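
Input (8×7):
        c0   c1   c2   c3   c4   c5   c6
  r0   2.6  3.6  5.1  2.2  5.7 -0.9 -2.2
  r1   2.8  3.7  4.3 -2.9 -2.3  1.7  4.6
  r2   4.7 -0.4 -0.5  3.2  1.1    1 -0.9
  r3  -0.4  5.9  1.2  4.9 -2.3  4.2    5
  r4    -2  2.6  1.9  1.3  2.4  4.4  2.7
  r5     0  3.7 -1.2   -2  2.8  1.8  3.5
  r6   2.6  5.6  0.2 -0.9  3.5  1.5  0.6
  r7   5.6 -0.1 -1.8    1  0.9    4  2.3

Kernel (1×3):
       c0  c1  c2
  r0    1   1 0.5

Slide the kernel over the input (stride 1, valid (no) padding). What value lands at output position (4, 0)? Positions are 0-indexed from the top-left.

1.55

The receptive field on the input at this output position is [-2 2.6 1.9]. Elementwise product with the kernel and sum: -2·1 + 2.6·1 + 1.9·0.5.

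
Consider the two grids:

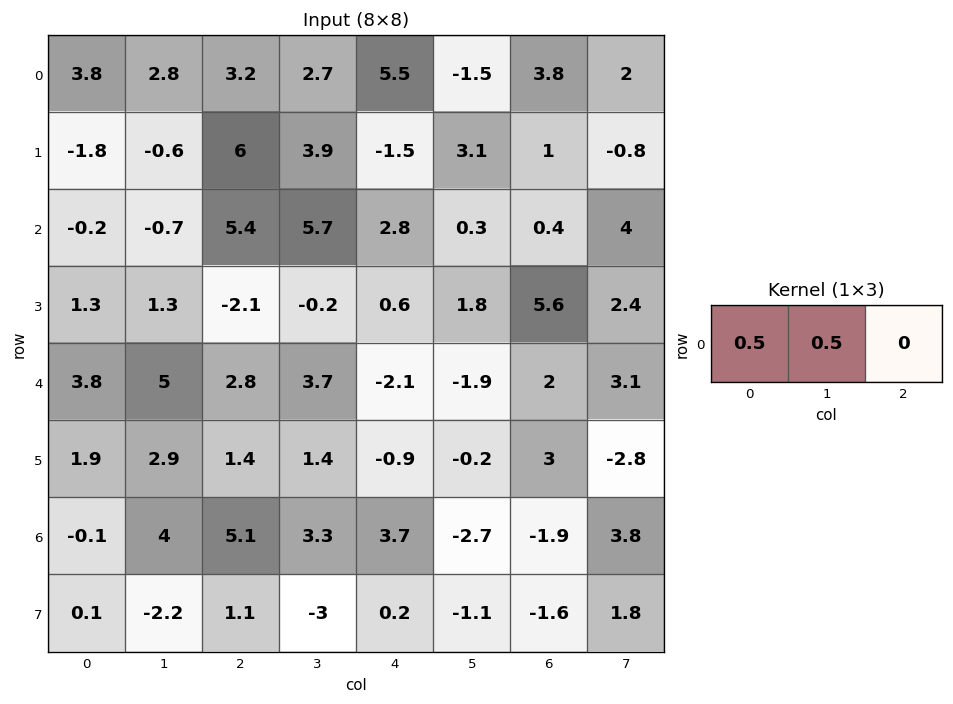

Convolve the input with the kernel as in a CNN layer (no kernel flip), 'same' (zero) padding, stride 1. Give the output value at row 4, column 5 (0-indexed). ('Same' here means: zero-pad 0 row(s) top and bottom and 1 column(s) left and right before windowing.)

The receptive field on the zero-padded input at this output position is [-2.1 -1.9 2]. Elementwise product with the kernel and sum: -2.1·0.5 + -1.9·0.5.

-2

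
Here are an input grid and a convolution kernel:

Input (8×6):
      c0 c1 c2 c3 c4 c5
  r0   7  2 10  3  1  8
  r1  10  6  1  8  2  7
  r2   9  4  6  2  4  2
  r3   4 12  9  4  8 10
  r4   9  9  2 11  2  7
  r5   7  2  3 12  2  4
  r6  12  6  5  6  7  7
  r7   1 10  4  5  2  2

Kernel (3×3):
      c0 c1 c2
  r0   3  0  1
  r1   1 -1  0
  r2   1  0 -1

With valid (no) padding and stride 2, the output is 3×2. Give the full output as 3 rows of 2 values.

Output[0,0]: The receptive field on the input at this output position is [7 2 10 / 10 6 1 / 9 4 6]. Elementwise product with the kernel and sum: 7·3 + 10·1 + 10·1 + 6·-1 + 9·1 + 6·-1.
Output[0,1]: The receptive field on the input at this output position is [10 3 1 / 1 8 2 / 6 2 4]. Elementwise product with the kernel and sum: 10·3 + 1·1 + 1·1 + 8·-1 + 6·1 + 4·-1.

38 26
32 27
41 -3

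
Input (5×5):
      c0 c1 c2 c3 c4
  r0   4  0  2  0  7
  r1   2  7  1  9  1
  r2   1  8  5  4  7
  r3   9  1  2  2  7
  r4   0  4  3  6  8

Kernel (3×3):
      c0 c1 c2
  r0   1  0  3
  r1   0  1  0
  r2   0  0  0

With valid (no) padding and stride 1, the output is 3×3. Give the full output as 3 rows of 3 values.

Output[0,0]: The receptive field on the input at this output position is [4 0 2 / 2 7 1 / 1 8 5]. Elementwise product with the kernel and sum: 4·1 + 2·3 + 7·1.
Output[0,1]: The receptive field on the input at this output position is [0 2 0 / 7 1 9 / 8 5 4]. Elementwise product with the kernel and sum: 0·1 + 0·3 + 1·1.

17 1 32
13 39 8
17 22 28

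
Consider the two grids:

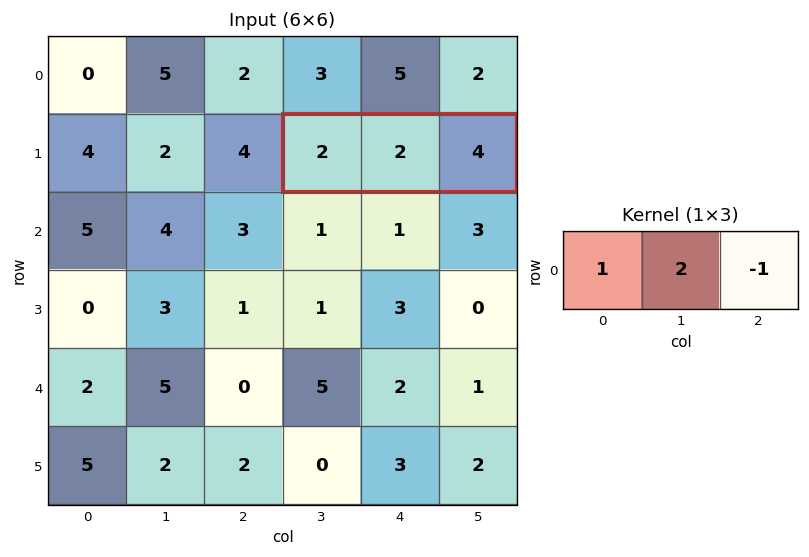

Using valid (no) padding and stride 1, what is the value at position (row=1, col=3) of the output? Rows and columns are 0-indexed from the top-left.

2

The receptive field on the input at this output position is [2 2 4]. Elementwise product with the kernel and sum: 2·1 + 2·2 + 4·-1.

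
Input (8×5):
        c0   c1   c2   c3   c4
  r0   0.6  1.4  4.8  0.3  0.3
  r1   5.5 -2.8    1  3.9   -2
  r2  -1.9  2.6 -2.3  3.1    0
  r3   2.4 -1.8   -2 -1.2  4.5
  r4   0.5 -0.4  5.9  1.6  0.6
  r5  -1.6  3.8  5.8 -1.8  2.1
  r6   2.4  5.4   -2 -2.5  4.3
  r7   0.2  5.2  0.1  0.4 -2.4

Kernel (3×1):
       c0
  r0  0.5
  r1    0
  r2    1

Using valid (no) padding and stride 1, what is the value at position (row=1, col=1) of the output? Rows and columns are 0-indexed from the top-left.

-3.2

The receptive field on the input at this output position is [-2.8 / 2.6 / -1.8]. Elementwise product with the kernel and sum: -2.8·0.5 + -1.8·1.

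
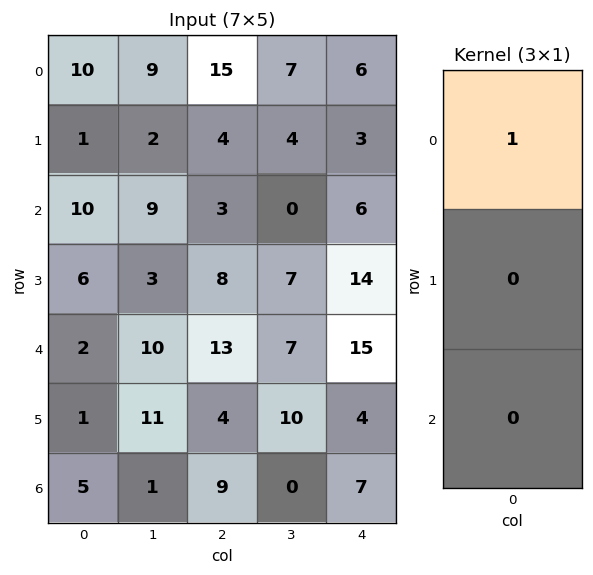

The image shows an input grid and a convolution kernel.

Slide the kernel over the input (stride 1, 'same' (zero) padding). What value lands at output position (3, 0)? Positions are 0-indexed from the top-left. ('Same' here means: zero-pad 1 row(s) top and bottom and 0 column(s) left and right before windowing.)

10

The receptive field on the zero-padded input at this output position is [10 / 6 / 2]. Elementwise product with the kernel and sum: 10·1.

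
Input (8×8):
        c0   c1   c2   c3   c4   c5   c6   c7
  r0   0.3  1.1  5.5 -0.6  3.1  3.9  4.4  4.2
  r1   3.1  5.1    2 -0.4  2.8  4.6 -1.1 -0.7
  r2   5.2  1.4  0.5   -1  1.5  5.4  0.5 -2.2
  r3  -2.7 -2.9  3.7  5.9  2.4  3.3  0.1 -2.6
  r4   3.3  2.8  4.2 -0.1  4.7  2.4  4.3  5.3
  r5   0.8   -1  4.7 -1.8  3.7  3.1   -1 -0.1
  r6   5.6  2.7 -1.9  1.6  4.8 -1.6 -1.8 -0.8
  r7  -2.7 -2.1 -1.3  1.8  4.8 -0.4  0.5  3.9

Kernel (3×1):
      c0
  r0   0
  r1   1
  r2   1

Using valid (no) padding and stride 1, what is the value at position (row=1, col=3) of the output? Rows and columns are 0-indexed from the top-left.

4.9

The receptive field on the input at this output position is [-0.4 / -1 / 5.9]. Elementwise product with the kernel and sum: -1·1 + 5.9·1.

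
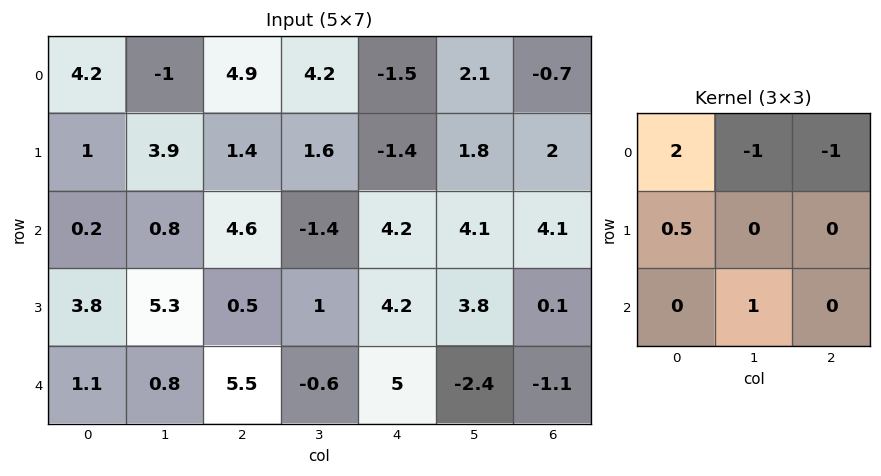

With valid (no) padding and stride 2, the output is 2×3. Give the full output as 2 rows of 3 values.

Output[0,0]: The receptive field on the input at this output position is [4.2 -1 4.9 / 1 3.9 1.4 / 0.2 0.8 4.6]. Elementwise product with the kernel and sum: 4.2·2 + -1·-1 + 4.9·-1 + 1·0.5 + 0.8·1.
Output[0,1]: The receptive field on the input at this output position is [4.9 4.2 -1.5 / 1.4 1.6 -1.4 / 4.6 -1.4 4.2]. Elementwise product with the kernel and sum: 4.9·2 + 4.2·-1 + -1.5·-1 + 1.4·0.5 + -1.4·1.

5.8 6.4 -1
-2.3 6.05 -0.1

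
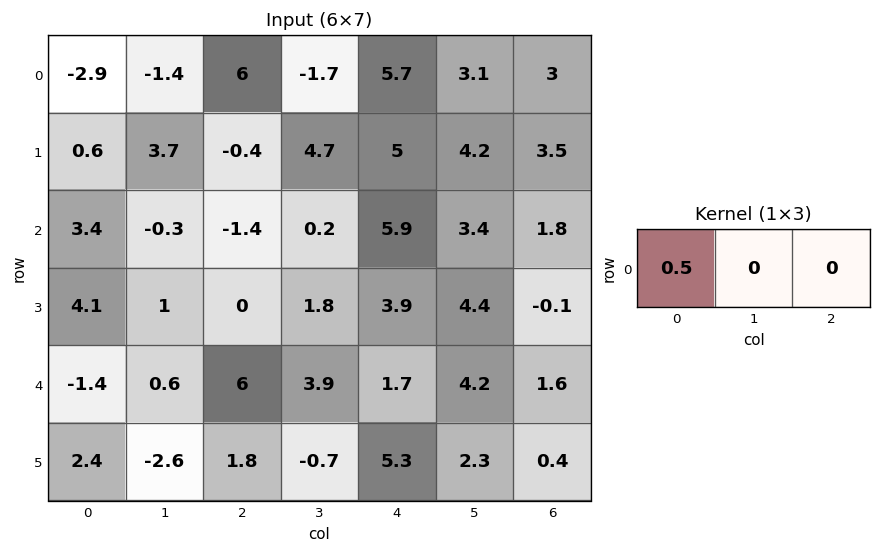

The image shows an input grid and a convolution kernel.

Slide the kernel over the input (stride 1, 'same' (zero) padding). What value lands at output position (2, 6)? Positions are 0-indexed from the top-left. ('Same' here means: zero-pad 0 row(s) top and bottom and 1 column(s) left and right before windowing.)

The receptive field on the zero-padded input at this output position is [3.4 1.8 0]. Elementwise product with the kernel and sum: 3.4·0.5.

1.7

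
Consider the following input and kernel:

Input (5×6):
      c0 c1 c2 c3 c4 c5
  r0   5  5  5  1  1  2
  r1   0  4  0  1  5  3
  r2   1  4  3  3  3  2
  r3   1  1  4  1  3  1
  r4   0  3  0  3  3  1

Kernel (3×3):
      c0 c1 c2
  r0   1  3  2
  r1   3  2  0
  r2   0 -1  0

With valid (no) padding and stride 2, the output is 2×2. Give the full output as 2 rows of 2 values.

Output[0,0]: The receptive field on the input at this output position is [5 5 5 / 0 4 0 / 1 4 3]. Elementwise product with the kernel and sum: 5·1 + 5·3 + 5·2 + 0·3 + 4·2 + 4·-1.
Output[0,1]: The receptive field on the input at this output position is [5 1 1 / 0 1 5 / 3 3 3]. Elementwise product with the kernel and sum: 5·1 + 1·3 + 1·2 + 0·3 + 1·2 + 3·-1.

34 9
21 29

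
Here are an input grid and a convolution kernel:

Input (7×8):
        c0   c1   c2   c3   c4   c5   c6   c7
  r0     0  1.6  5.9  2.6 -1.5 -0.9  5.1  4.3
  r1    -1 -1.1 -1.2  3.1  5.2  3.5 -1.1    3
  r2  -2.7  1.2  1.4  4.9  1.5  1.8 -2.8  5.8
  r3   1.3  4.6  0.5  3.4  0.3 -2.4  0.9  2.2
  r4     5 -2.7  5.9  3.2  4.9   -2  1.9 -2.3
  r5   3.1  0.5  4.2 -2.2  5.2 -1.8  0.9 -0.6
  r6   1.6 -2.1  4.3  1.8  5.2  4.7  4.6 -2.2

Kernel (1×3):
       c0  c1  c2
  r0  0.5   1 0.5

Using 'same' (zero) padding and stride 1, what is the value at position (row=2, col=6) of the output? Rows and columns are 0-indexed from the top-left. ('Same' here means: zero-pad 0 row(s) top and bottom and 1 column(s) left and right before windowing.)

The receptive field on the zero-padded input at this output position is [1.8 -2.8 5.8]. Elementwise product with the kernel and sum: 1.8·0.5 + -2.8·1 + 5.8·0.5.

1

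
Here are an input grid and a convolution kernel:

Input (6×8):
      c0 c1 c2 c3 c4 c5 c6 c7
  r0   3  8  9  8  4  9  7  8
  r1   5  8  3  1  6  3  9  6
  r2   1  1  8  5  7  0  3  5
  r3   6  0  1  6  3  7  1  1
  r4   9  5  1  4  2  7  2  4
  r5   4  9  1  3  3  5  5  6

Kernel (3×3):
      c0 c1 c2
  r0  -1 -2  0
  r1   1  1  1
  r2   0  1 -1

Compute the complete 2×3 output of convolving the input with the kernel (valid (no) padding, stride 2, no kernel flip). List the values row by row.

Output[0,0]: The receptive field on the input at this output position is [3 8 9 / 5 8 3 / 1 1 8]. Elementwise product with the kernel and sum: 3·-1 + 8·-2 + 5·1 + 8·1 + 3·1 + 1·1 + 8·-1.

-10 -17 -7
8 -6 9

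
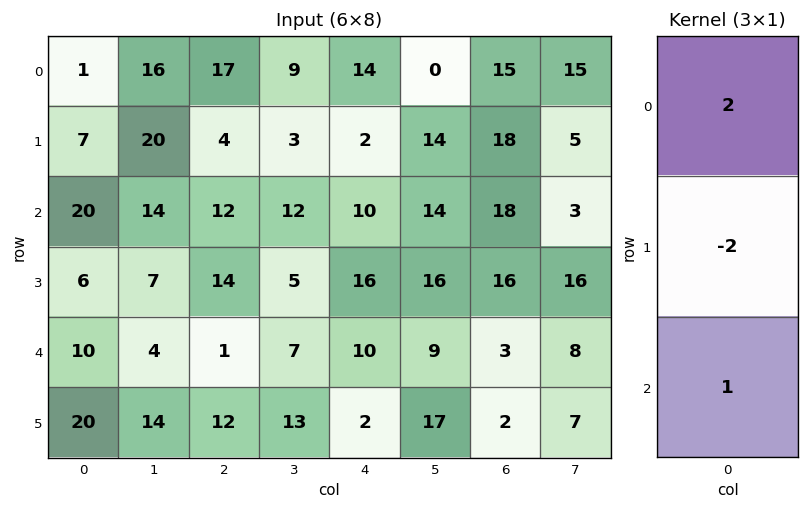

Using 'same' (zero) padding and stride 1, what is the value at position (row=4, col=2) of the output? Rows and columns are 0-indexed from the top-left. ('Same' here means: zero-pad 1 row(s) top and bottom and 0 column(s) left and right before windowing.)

The receptive field on the zero-padded input at this output position is [14 / 1 / 12]. Elementwise product with the kernel and sum: 14·2 + 1·-2 + 12·1.

38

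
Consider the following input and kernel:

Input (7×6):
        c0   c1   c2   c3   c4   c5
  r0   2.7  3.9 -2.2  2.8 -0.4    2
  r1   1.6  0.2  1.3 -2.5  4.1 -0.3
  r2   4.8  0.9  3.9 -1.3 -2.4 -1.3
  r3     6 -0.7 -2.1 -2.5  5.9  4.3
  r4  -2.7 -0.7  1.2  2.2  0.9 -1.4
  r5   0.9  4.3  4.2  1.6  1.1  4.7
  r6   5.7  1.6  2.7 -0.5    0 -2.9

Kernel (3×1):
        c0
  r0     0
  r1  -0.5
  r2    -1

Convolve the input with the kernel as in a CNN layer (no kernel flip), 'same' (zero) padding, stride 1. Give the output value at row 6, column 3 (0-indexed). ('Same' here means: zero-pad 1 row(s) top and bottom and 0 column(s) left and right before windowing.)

The receptive field on the zero-padded input at this output position is [1.6 / -0.5 / 0]. Elementwise product with the kernel and sum: -0.5·-0.5 + 0·-1.

0.25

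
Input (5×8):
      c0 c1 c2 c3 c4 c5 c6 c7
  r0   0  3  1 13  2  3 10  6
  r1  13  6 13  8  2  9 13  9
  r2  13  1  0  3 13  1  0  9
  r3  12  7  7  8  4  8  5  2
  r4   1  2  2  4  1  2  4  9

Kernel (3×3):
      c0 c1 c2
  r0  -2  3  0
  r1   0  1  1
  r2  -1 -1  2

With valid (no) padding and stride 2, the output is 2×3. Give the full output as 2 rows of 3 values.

Output[0,0]: The receptive field on the input at this output position is [0 3 1 / 13 6 13 / 13 1 0]. Elementwise product with the kernel and sum: 0·-2 + 3·3 + 6·1 + 13·1 + 13·-1 + 1·-1 + 0·2.
Output[0,1]: The receptive field on the input at this output position is [1 13 2 / 13 8 2 / 0 3 13]. Elementwise product with the kernel and sum: 1·-2 + 13·3 + 8·1 + 2·1 + 0·-1 + 3·-1 + 13·2.

14 70 13
-8 17 -5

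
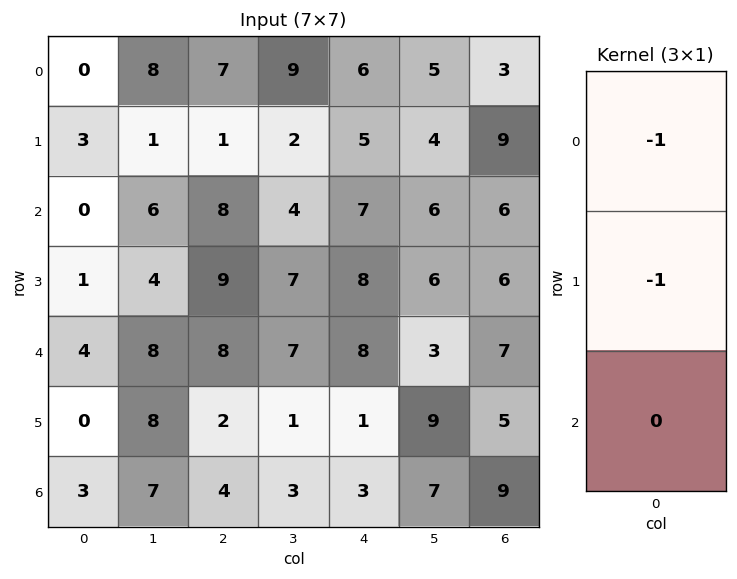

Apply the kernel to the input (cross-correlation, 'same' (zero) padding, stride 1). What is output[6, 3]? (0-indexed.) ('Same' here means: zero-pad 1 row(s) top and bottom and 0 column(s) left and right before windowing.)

The receptive field on the zero-padded input at this output position is [1 / 3 / 0]. Elementwise product with the kernel and sum: 1·-1 + 3·-1.

-4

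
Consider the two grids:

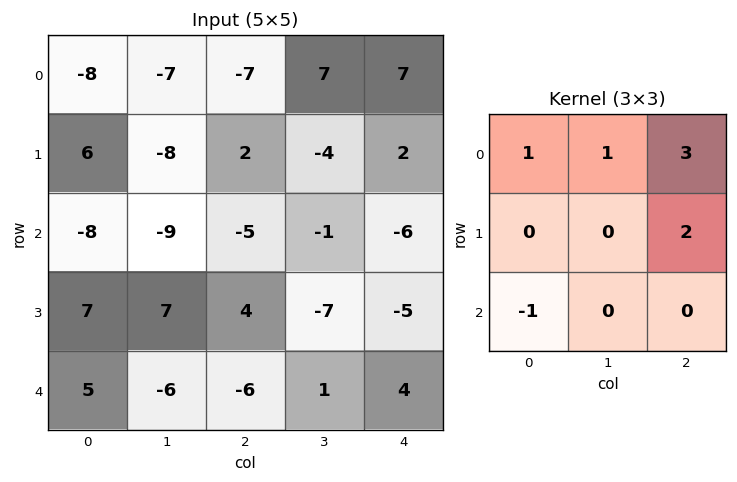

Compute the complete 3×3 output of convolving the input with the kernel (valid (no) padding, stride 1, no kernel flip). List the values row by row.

Output[0,0]: The receptive field on the input at this output position is [-8 -7 -7 / 6 -8 2 / -8 -9 -5]. Elementwise product with the kernel and sum: -8·1 + -7·1 + -7·3 + 2·2 + -8·-1.

-24 8 30
-13 -27 -12
-29 -25 -28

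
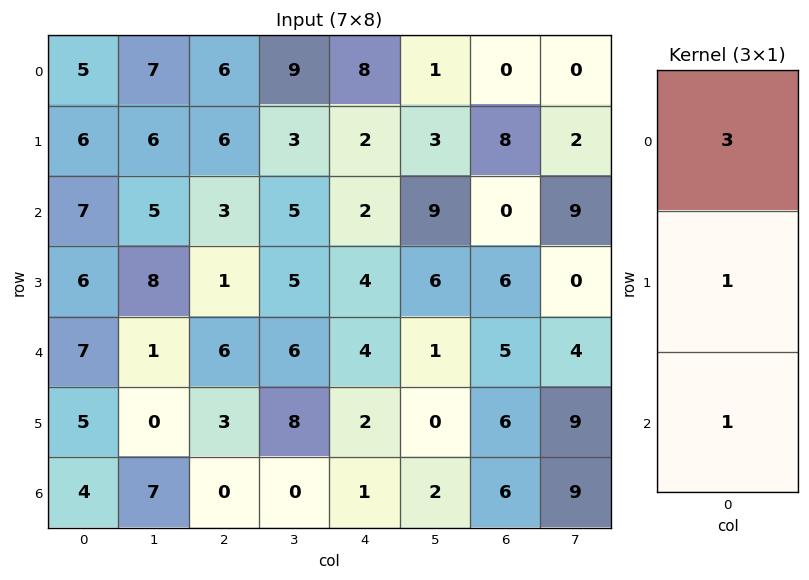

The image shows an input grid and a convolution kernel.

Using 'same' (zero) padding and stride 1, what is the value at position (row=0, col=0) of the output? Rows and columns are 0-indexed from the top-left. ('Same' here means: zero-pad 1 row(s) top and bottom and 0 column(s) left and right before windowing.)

The receptive field on the zero-padded input at this output position is [0 / 5 / 6]. Elementwise product with the kernel and sum: 0·3 + 5·1 + 6·1.

11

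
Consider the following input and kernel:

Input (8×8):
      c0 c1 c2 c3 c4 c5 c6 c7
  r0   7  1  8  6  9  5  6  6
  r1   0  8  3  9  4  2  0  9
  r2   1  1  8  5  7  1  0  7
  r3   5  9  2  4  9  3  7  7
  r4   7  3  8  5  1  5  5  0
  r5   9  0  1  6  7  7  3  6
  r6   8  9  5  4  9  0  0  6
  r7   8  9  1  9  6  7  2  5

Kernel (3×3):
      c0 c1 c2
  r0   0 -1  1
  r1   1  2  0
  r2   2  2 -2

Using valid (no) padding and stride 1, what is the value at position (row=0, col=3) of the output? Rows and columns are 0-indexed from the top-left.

35

The receptive field on the input at this output position is [6 9 5 / 9 4 2 / 5 7 1]. Elementwise product with the kernel and sum: 9·-1 + 5·1 + 9·1 + 4·2 + 5·2 + 7·2 + 1·-2.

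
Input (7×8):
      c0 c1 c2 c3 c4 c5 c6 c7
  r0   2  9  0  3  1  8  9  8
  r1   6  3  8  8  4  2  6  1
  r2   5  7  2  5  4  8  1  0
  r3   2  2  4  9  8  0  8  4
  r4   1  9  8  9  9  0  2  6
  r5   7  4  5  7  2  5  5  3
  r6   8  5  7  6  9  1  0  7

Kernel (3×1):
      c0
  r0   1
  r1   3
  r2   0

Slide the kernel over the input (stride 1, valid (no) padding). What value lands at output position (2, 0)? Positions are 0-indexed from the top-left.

The receptive field on the input at this output position is [5 / 2 / 1]. Elementwise product with the kernel and sum: 5·1 + 2·3.

11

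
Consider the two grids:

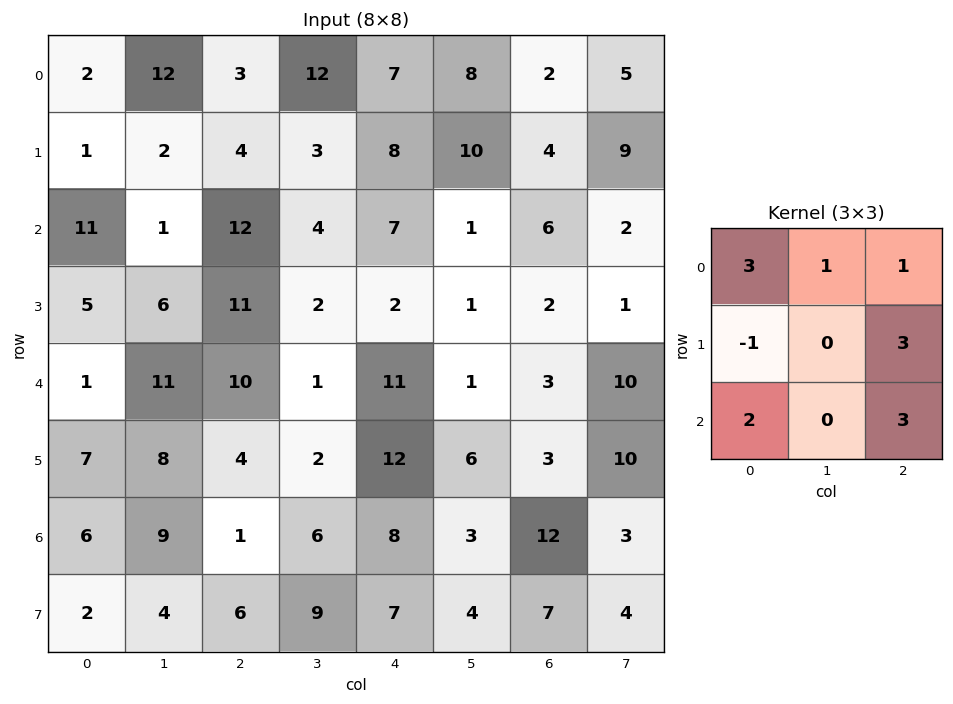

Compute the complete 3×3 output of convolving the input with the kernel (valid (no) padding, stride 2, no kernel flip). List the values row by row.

Output[0,0]: The receptive field on the input at this output position is [2 12 3 / 1 2 4 / 11 1 12]. Elementwise product with the kernel and sum: 2·3 + 12·1 + 3·1 + 1·-1 + 4·3 + 11·2 + 12·3.
Output[0,1]: The receptive field on the input at this output position is [3 12 7 / 4 3 8 / 12 4 7]. Elementwise product with the kernel and sum: 3·3 + 12·1 + 7·1 + 4·-1 + 8·3 + 12·2 + 7·3.

90 93 67
106 95 63
44 100 86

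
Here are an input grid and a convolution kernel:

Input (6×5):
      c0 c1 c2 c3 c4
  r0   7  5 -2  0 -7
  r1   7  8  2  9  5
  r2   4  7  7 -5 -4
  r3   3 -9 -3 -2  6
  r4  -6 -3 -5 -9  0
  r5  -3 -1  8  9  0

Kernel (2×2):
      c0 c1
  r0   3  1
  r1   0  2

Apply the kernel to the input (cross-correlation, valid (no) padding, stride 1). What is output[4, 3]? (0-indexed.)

-27

The receptive field on the input at this output position is [-9 0 / 9 0]. Elementwise product with the kernel and sum: -9·3 + 0·1 + 0·2.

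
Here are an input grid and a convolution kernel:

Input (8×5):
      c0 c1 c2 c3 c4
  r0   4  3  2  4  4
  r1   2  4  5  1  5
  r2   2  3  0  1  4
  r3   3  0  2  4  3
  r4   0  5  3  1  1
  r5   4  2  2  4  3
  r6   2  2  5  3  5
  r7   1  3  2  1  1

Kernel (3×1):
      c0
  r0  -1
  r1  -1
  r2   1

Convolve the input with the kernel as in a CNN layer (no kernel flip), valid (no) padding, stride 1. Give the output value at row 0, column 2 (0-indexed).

The receptive field on the input at this output position is [2 / 5 / 0]. Elementwise product with the kernel and sum: 2·-1 + 5·-1 + 0·1.

-7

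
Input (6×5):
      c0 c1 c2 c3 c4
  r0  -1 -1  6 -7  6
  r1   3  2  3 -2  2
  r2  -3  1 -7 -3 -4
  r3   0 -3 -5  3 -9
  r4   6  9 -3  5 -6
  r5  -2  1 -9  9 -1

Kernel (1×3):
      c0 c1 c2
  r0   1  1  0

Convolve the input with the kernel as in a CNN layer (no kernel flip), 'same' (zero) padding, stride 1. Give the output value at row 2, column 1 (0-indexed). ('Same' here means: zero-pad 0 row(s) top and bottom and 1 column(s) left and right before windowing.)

-2

The receptive field on the zero-padded input at this output position is [-3 1 -7]. Elementwise product with the kernel and sum: -3·1 + 1·1.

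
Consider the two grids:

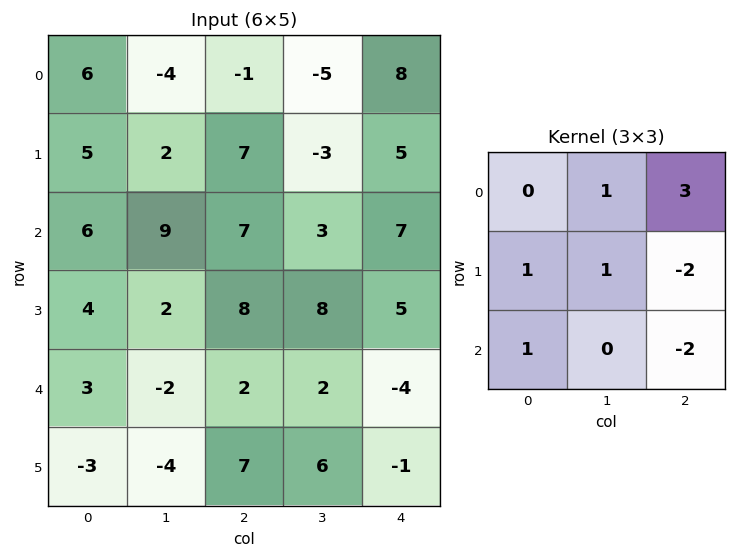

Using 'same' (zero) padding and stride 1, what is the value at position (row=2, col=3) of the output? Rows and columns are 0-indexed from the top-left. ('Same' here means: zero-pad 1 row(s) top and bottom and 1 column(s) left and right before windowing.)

6

The receptive field on the zero-padded input at this output position is [7 -3 5 / 7 3 7 / 8 8 5]. Elementwise product with the kernel and sum: -3·1 + 5·3 + 7·1 + 3·1 + 7·-2 + 8·1 + 5·-2.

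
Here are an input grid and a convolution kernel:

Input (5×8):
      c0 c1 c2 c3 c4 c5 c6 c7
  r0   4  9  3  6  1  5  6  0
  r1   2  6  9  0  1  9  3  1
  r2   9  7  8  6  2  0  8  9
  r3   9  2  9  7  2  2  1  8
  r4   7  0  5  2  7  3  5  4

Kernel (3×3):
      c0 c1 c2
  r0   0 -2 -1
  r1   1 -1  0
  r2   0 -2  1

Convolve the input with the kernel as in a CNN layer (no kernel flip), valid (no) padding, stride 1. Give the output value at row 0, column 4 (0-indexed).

The receptive field on the input at this output position is [1 5 6 / 1 9 3 / 2 0 8]. Elementwise product with the kernel and sum: 5·-2 + 6·-1 + 1·1 + 9·-1 + 0·-2 + 8·1.

-16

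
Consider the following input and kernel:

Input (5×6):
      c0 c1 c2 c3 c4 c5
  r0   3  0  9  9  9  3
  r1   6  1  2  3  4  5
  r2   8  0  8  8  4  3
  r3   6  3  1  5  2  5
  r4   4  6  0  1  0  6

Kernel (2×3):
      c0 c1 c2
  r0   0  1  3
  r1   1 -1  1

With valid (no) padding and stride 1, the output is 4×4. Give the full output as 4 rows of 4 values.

34 38 39 22
23 11 19 26
28 39 18 21
4 23 10 24

Output[0,0]: The receptive field on the input at this output position is [3 0 9 / 6 1 2]. Elementwise product with the kernel and sum: 0·1 + 9·3 + 6·1 + 1·-1 + 2·1.
Output[0,1]: The receptive field on the input at this output position is [0 9 9 / 1 2 3]. Elementwise product with the kernel and sum: 9·1 + 9·3 + 1·1 + 2·-1 + 3·1.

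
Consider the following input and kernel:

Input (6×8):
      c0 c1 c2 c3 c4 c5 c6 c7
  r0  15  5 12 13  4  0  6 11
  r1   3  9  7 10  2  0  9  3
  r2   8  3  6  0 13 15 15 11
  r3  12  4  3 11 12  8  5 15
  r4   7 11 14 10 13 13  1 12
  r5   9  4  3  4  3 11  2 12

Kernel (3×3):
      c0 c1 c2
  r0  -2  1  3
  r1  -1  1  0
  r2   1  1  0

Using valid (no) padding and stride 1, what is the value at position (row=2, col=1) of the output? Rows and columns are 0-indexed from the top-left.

24

The receptive field on the input at this output position is [3 6 0 / 4 3 11 / 11 14 10]. Elementwise product with the kernel and sum: 3·-2 + 6·1 + 0·3 + 4·-1 + 3·1 + 11·1 + 14·1.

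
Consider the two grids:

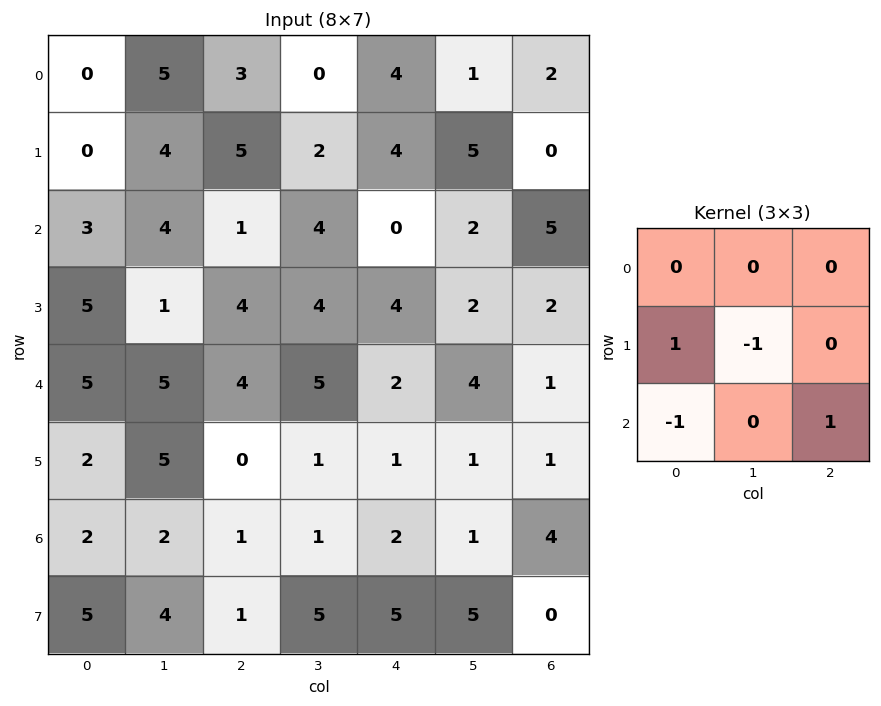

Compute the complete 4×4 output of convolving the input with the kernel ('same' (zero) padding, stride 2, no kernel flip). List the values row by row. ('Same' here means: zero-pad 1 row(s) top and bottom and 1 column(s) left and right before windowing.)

4 0 -1 -6
-2 6 2 -5
0 -3 3 2
2 2 -1 -8

Output[0,0]: The receptive field on the zero-padded input at this output position is [0 0 0 / 0 0 5 / 0 0 4]. Elementwise product with the kernel and sum: 0·1 + 0·-1 + 0·-1 + 4·1.
Output[0,1]: The receptive field on the zero-padded input at this output position is [0 0 0 / 5 3 0 / 4 5 2]. Elementwise product with the kernel and sum: 5·1 + 3·-1 + 4·-1 + 2·1.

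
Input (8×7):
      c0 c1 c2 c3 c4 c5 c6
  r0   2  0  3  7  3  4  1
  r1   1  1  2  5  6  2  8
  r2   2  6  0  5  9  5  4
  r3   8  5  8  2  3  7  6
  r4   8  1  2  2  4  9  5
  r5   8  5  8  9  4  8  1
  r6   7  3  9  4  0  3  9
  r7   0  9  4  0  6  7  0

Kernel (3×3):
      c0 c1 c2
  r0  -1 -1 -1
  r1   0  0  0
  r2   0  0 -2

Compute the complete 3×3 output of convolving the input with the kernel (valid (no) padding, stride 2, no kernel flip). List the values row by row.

-5 -31 -16
-12 -22 -28
-29 -8 -36

Output[0,0]: The receptive field on the input at this output position is [2 0 3 / 1 1 2 / 2 6 0]. Elementwise product with the kernel and sum: 2·-1 + 0·-1 + 3·-1 + 0·-2.
Output[0,1]: The receptive field on the input at this output position is [3 7 3 / 2 5 6 / 0 5 9]. Elementwise product with the kernel and sum: 3·-1 + 7·-1 + 3·-1 + 9·-2.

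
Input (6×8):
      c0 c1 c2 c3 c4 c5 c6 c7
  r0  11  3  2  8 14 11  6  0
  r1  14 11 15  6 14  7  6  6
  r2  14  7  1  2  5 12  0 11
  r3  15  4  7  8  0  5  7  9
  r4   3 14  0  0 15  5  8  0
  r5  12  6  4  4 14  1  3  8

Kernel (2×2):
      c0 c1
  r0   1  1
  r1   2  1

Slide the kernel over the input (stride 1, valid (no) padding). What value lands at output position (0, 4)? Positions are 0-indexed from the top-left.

The receptive field on the input at this output position is [14 11 / 14 7]. Elementwise product with the kernel and sum: 14·1 + 11·1 + 14·2 + 7·1.

60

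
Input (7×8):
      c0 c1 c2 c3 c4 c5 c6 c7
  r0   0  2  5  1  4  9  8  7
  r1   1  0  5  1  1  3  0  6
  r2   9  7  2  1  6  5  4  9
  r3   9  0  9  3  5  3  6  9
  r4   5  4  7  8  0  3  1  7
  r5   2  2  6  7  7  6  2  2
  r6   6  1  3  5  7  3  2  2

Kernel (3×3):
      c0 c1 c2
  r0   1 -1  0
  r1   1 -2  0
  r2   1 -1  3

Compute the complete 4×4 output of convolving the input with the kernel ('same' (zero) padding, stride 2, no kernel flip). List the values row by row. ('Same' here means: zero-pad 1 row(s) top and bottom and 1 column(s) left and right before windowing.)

-1 -10 2 14
-28 -2 -4 24
-15 -2 24 8
-14 -9 -9 3

Output[0,0]: The receptive field on the zero-padded input at this output position is [0 0 0 / 0 0 2 / 0 1 0]. Elementwise product with the kernel and sum: 0·1 + 0·-1 + 0·1 + 0·-2 + 0·1 + 1·-1 + 0·3.
Output[0,1]: The receptive field on the zero-padded input at this output position is [0 0 0 / 2 5 1 / 0 5 1]. Elementwise product with the kernel and sum: 0·1 + 0·-1 + 2·1 + 5·-2 + 0·1 + 5·-1 + 1·3.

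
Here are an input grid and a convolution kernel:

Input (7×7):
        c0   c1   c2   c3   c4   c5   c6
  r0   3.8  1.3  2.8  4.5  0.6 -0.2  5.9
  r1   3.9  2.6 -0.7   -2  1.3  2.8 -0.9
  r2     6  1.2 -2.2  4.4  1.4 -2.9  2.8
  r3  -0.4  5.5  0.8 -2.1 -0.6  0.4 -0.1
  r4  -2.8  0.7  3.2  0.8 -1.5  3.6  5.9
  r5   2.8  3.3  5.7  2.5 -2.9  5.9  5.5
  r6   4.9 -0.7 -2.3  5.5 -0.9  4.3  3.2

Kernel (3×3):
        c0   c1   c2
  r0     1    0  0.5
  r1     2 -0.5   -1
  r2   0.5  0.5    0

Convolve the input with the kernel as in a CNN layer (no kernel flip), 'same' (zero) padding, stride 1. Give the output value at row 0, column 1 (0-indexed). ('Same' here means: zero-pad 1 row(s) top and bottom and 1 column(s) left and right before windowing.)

7.4

The receptive field on the zero-padded input at this output position is [0 0 0 / 3.8 1.3 2.8 / 3.9 2.6 -0.7]. Elementwise product with the kernel and sum: 0·1 + 0·0.5 + 3.8·2 + 1.3·-0.5 + 2.8·-1 + 3.9·0.5 + 2.6·0.5.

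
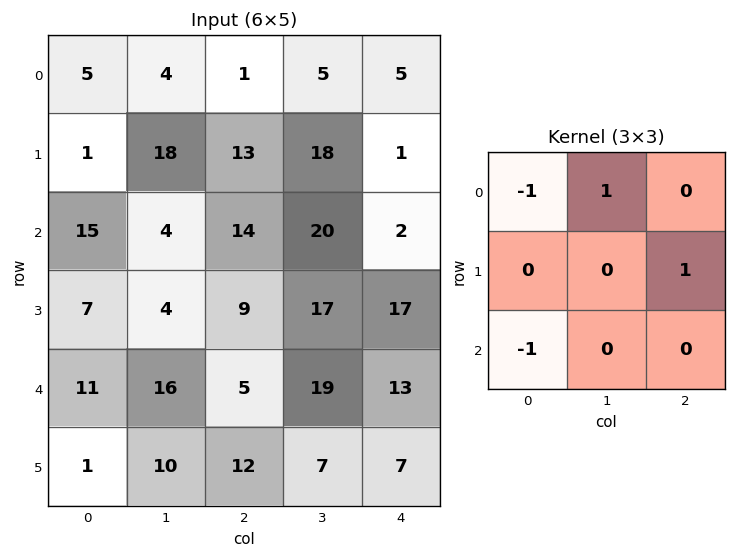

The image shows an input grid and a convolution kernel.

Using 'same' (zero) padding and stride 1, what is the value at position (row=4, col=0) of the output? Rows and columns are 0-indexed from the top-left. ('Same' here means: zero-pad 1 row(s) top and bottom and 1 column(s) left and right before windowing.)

The receptive field on the zero-padded input at this output position is [0 7 4 / 0 11 16 / 0 1 10]. Elementwise product with the kernel and sum: 0·-1 + 7·1 + 16·1 + 0·-1.

23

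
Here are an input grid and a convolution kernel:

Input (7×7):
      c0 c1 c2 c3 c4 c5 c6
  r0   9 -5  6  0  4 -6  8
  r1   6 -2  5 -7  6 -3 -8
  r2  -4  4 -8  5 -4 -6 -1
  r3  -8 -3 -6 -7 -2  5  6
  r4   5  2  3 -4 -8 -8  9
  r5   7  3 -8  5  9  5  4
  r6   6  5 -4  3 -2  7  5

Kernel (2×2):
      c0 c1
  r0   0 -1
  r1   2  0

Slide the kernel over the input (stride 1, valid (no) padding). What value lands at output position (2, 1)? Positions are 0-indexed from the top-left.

2

The receptive field on the input at this output position is [4 -8 / -3 -6]. Elementwise product with the kernel and sum: -8·-1 + -3·2.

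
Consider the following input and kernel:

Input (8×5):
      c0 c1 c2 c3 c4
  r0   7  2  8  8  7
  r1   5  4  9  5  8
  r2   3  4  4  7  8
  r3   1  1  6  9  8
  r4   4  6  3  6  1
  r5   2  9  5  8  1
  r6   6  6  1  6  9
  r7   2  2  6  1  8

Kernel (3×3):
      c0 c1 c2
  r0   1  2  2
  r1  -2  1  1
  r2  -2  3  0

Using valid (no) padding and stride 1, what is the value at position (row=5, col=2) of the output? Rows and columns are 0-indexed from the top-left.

27

The receptive field on the input at this output position is [5 8 1 / 1 6 9 / 6 1 8]. Elementwise product with the kernel and sum: 5·1 + 8·2 + 1·2 + 1·-2 + 6·1 + 9·1 + 6·-2 + 1·3.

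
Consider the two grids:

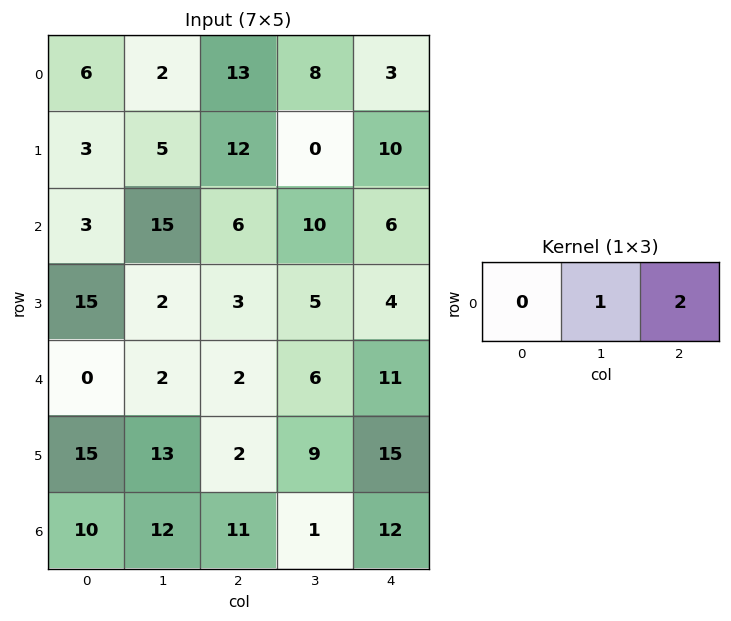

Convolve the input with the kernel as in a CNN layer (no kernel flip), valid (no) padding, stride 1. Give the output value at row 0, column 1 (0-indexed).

29

The receptive field on the input at this output position is [2 13 8]. Elementwise product with the kernel and sum: 13·1 + 8·2.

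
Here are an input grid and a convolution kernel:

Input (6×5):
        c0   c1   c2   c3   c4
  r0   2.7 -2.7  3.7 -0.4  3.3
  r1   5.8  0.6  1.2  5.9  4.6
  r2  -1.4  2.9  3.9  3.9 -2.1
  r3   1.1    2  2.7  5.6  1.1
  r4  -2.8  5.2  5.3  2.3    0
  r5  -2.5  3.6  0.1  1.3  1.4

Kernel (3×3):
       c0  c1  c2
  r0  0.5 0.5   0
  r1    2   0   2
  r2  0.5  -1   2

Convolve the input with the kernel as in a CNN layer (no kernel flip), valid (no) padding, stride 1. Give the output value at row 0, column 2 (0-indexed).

7.1

The receptive field on the input at this output position is [3.7 -0.4 3.3 / 1.2 5.9 4.6 / 3.9 3.9 -2.1]. Elementwise product with the kernel and sum: 3.7·0.5 + -0.4·0.5 + 1.2·2 + 4.6·2 + 3.9·0.5 + 3.9·-1 + -2.1·2.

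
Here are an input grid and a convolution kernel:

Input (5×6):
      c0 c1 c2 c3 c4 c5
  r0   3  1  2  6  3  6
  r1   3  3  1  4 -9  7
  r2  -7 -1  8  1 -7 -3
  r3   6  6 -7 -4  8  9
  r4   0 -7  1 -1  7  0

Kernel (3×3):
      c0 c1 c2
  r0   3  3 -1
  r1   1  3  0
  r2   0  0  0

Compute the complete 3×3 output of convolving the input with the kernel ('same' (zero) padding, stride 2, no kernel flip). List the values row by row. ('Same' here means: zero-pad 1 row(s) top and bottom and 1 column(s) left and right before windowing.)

9 7 15
-15 31 -42
12 -3 23

Output[0,0]: The receptive field on the zero-padded input at this output position is [0 0 0 / 0 3 1 / 0 3 3]. Elementwise product with the kernel and sum: 0·3 + 0·3 + 0·-1 + 0·1 + 3·3.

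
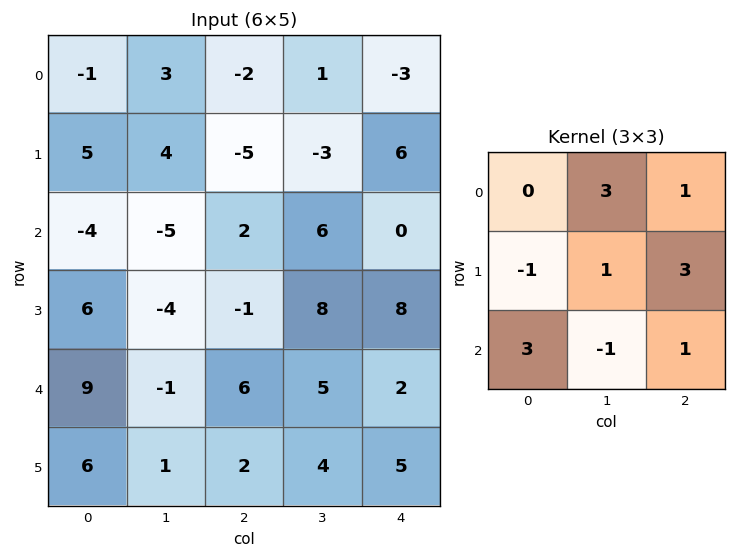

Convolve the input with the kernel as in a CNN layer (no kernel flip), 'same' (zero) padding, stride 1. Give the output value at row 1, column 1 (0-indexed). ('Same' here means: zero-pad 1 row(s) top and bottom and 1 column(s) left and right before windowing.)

-14

The receptive field on the zero-padded input at this output position is [-1 3 -2 / 5 4 -5 / -4 -5 2]. Elementwise product with the kernel and sum: 3·3 + -2·1 + 5·-1 + 4·1 + -5·3 + -4·3 + -5·-1 + 2·1.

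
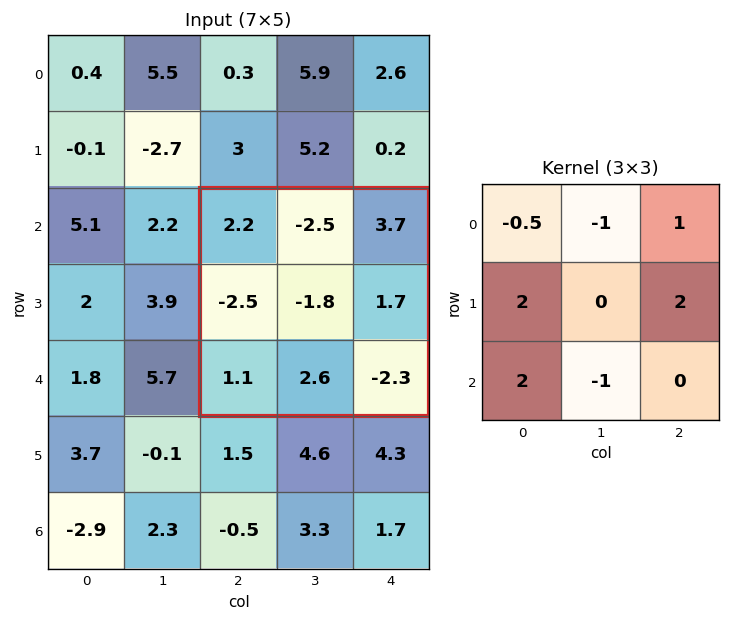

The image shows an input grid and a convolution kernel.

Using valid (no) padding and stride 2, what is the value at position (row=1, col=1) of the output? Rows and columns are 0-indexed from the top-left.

The receptive field on the input at this output position is [2.2 -2.5 3.7 / -2.5 -1.8 1.7 / 1.1 2.6 -2.3]. Elementwise product with the kernel and sum: 2.2·-0.5 + -2.5·-1 + 3.7·1 + -2.5·2 + 1.7·2 + 1.1·2 + 2.6·-1.

3.1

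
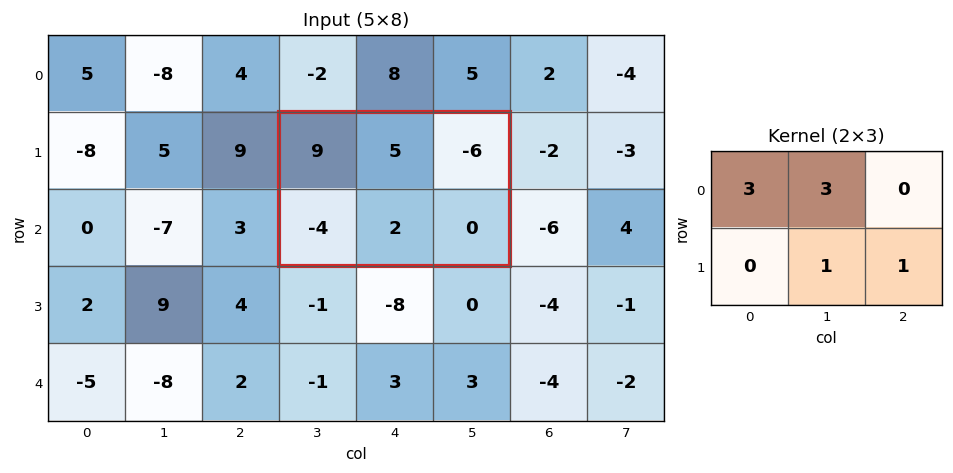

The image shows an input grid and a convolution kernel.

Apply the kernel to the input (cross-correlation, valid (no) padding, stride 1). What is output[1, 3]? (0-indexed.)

The receptive field on the input at this output position is [9 5 -6 / -4 2 0]. Elementwise product with the kernel and sum: 9·3 + 5·3 + 2·1 + 0·1.

44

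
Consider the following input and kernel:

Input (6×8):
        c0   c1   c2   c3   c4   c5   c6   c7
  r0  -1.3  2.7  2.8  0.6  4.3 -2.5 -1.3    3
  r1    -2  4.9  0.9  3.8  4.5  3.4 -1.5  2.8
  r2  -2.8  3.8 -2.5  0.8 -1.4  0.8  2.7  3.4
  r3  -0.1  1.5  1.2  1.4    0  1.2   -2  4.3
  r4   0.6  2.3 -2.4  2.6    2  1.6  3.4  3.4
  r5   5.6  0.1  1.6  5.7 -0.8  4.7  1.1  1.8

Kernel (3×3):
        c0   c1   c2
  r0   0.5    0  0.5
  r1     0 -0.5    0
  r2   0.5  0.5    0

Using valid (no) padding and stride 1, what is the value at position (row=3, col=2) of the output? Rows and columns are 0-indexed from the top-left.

The receptive field on the input at this output position is [1.2 1.4 0 / -2.4 2.6 2 / 1.6 5.7 -0.8]. Elementwise product with the kernel and sum: 1.2·0.5 + 0·0.5 + 2.6·-0.5 + 1.6·0.5 + 5.7·0.5.

2.95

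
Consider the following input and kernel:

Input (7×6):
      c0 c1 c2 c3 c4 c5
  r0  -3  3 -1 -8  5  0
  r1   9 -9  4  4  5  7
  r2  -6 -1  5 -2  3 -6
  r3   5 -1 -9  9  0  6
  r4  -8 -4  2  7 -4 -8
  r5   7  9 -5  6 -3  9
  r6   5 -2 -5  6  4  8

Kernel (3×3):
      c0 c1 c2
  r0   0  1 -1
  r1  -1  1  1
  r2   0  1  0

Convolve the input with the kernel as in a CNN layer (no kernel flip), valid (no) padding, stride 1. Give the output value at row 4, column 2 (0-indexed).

The receptive field on the input at this output position is [2 7 -4 / -5 6 -3 / -5 6 4]. Elementwise product with the kernel and sum: 7·1 + -4·-1 + -5·-1 + 6·1 + -3·1 + 6·1.

25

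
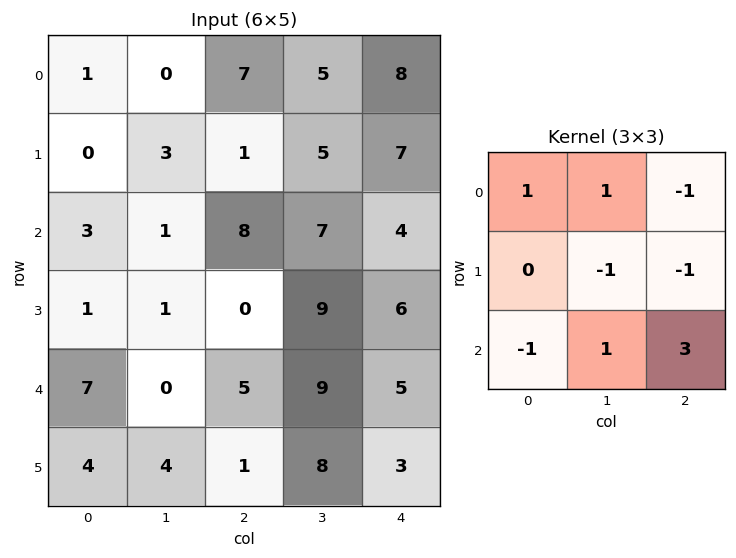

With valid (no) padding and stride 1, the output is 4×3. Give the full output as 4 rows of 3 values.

12 24 3
-7 10 15
3 25 15
0 -1 5

Output[0,0]: The receptive field on the input at this output position is [1 0 7 / 0 3 1 / 3 1 8]. Elementwise product with the kernel and sum: 1·1 + 0·1 + 7·-1 + 3·-1 + 1·-1 + 3·-1 + 1·1 + 8·3.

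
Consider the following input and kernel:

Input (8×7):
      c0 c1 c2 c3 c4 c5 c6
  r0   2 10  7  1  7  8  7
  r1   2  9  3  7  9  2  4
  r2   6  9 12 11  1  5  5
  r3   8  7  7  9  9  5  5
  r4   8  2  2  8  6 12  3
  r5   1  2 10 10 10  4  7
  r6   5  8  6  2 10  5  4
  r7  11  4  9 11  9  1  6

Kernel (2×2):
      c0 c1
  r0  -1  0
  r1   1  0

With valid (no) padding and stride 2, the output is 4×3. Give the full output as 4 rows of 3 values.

0 -4 2
2 -5 8
-7 8 4
6 3 -1

Output[0,0]: The receptive field on the input at this output position is [2 10 / 2 9]. Elementwise product with the kernel and sum: 2·-1 + 2·1.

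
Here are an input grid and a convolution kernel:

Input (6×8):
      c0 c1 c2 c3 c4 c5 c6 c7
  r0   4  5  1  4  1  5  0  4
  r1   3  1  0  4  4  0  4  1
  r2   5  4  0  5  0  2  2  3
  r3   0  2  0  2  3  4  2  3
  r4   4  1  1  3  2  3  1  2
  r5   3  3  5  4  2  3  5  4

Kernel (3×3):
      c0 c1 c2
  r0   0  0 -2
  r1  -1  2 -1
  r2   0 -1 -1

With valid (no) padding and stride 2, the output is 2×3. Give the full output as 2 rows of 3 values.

-7 -3 -12
2 -4 -5

Output[0,0]: The receptive field on the input at this output position is [4 5 1 / 3 1 0 / 5 4 0]. Elementwise product with the kernel and sum: 1·-2 + 3·-1 + 1·2 + 0·-1 + 4·-1 + 0·-1.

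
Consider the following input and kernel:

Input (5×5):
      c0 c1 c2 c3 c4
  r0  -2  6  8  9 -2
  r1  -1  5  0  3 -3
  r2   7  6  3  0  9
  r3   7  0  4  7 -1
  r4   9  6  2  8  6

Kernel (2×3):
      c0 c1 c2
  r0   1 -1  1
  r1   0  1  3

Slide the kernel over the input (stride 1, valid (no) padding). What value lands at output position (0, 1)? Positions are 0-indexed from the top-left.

16

The receptive field on the input at this output position is [6 8 9 / 5 0 3]. Elementwise product with the kernel and sum: 6·1 + 8·-1 + 9·1 + 0·1 + 3·3.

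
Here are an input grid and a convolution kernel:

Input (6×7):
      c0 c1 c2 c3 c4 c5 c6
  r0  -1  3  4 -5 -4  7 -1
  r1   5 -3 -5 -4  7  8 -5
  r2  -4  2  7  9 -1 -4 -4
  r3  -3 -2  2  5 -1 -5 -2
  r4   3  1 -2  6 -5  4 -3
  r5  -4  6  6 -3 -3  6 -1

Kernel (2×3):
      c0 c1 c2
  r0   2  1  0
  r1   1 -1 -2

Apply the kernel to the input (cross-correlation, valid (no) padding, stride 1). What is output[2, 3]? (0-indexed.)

33

The receptive field on the input at this output position is [9 -1 -4 / 5 -1 -5]. Elementwise product with the kernel and sum: 9·2 + -1·1 + 5·1 + -1·-1 + -5·-2.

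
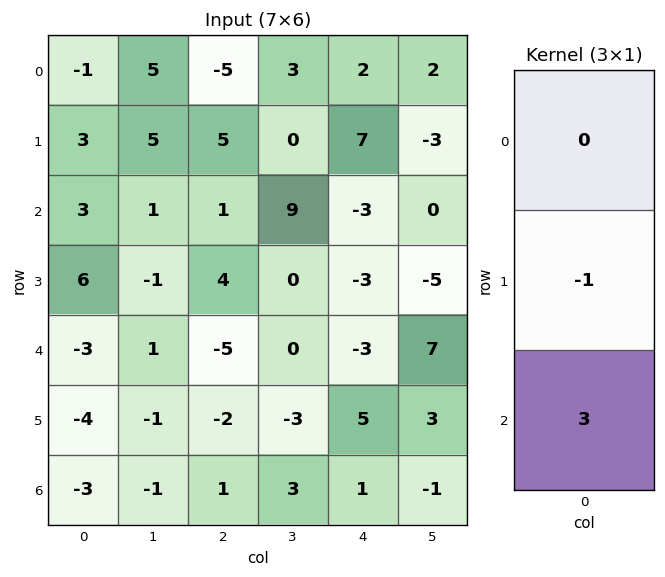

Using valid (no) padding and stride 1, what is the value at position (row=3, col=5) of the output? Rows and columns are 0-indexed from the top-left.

The receptive field on the input at this output position is [-5 / 7 / 3]. Elementwise product with the kernel and sum: 7·-1 + 3·3.

2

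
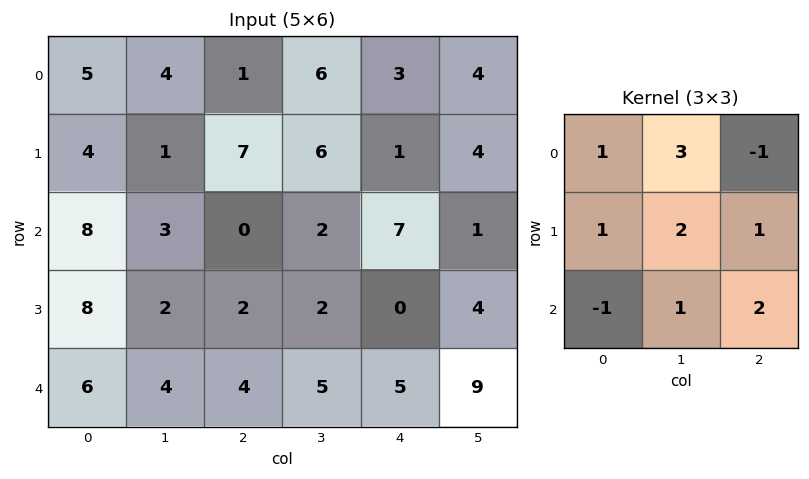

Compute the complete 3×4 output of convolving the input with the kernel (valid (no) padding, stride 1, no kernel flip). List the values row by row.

Output[0,0]: The receptive field on the input at this output position is [5 4 1 / 4 1 7 / 8 3 0]. Elementwise product with the kernel and sum: 5·1 + 4·3 + 1·-1 + 4·1 + 1·2 + 7·1 + 8·-1 + 3·1 + 0·2.

24 23 52 30
12 25 35 28
37 19 16 46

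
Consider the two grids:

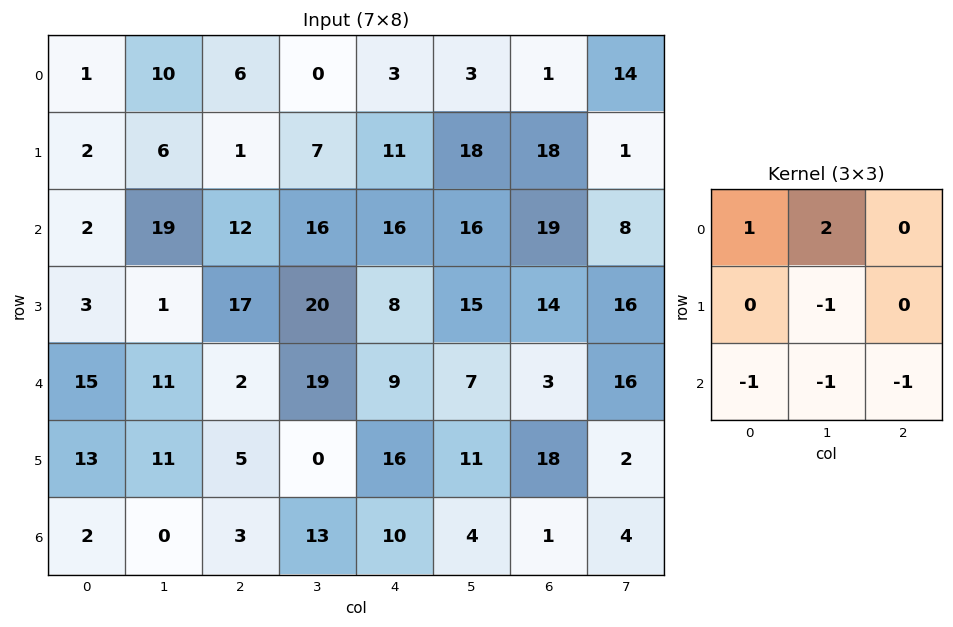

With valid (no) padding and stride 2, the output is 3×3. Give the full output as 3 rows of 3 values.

Output[0,0]: The receptive field on the input at this output position is [1 10 6 / 2 6 1 / 2 19 12]. Elementwise product with the kernel and sum: 1·1 + 10·2 + 6·-1 + 2·-1 + 19·-1 + 12·-1.

-18 -45 -60
11 -6 14
21 14 -3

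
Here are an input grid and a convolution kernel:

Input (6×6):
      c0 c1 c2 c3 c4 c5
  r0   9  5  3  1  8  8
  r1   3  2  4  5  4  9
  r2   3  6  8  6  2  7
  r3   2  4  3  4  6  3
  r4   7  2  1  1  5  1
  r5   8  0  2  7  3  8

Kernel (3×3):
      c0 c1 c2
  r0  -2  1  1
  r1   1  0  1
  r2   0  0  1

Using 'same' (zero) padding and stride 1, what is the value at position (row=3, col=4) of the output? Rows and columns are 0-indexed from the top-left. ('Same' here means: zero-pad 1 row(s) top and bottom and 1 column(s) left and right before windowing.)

5

The receptive field on the zero-padded input at this output position is [6 2 7 / 4 6 3 / 1 5 1]. Elementwise product with the kernel and sum: 6·-2 + 2·1 + 7·1 + 4·1 + 3·1 + 1·1.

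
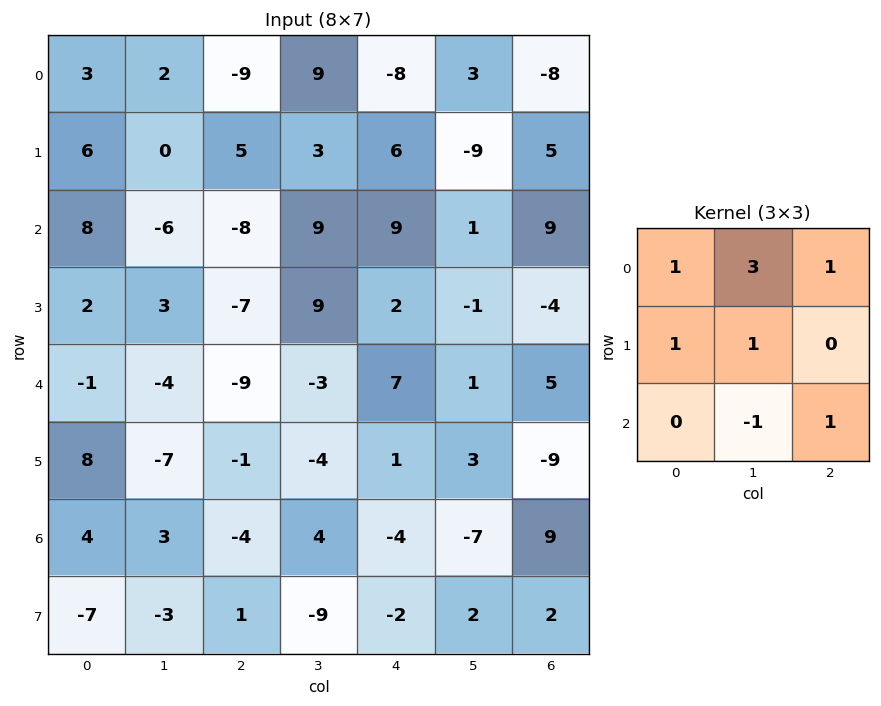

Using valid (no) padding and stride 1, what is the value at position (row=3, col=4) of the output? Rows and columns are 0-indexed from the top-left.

-9

The receptive field on the input at this output position is [2 -1 -4 / 7 1 5 / 1 3 -9]. Elementwise product with the kernel and sum: 2·1 + -1·3 + -4·1 + 7·1 + 1·1 + 3·-1 + -9·1.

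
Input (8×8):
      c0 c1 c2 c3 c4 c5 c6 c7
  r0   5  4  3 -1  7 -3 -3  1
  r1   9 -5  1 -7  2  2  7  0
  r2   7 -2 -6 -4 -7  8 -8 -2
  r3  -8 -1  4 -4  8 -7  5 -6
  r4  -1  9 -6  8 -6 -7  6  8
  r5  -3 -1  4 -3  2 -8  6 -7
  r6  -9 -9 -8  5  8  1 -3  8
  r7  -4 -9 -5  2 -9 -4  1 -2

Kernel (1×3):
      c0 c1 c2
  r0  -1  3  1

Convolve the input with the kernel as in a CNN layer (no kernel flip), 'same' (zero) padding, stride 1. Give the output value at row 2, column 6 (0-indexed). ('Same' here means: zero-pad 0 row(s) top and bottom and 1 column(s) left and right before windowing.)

The receptive field on the zero-padded input at this output position is [8 -8 -2]. Elementwise product with the kernel and sum: 8·-1 + -8·3 + -2·1.

-34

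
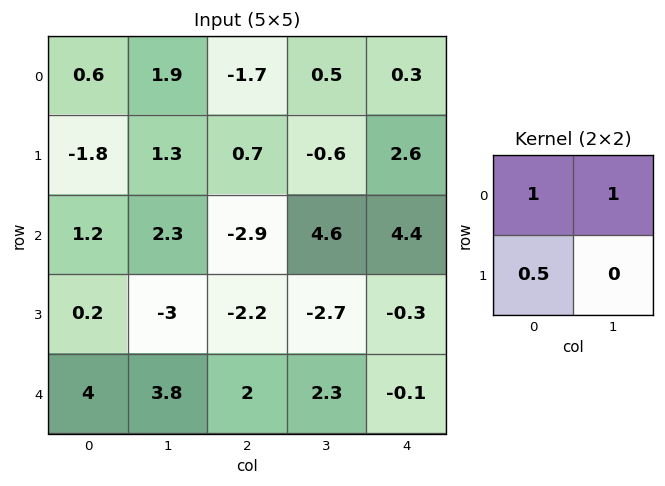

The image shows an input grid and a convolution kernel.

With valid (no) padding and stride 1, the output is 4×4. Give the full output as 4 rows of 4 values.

1.6 0.85 -0.85 0.5
0.1 3.15 -1.35 4.3
3.6 -2.1 0.6 7.65
-0.8 -3.3 -3.9 -1.85

Output[0,0]: The receptive field on the input at this output position is [0.6 1.9 / -1.8 1.3]. Elementwise product with the kernel and sum: 0.6·1 + 1.9·1 + -1.8·0.5.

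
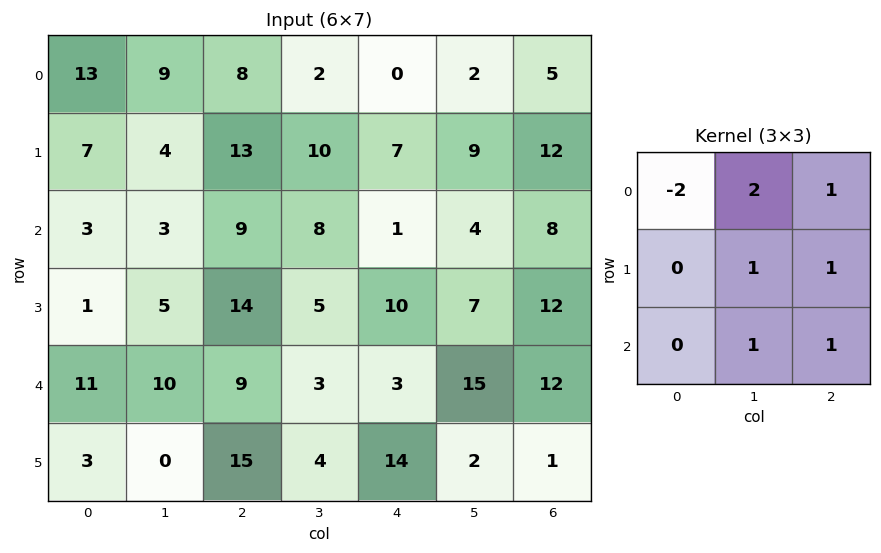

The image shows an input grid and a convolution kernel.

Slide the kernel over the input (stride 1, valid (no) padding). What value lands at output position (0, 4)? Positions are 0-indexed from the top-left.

The receptive field on the input at this output position is [0 2 5 / 7 9 12 / 1 4 8]. Elementwise product with the kernel and sum: 0·-2 + 2·2 + 5·1 + 9·1 + 12·1 + 4·1 + 8·1.

42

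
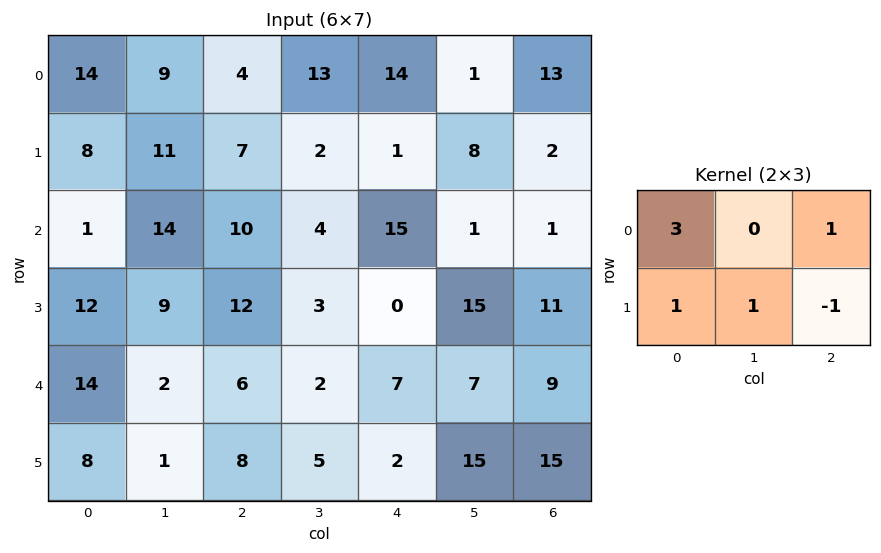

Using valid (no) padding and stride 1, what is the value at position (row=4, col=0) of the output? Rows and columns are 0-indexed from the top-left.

49

The receptive field on the input at this output position is [14 2 6 / 8 1 8]. Elementwise product with the kernel and sum: 14·3 + 6·1 + 8·1 + 1·1 + 8·-1.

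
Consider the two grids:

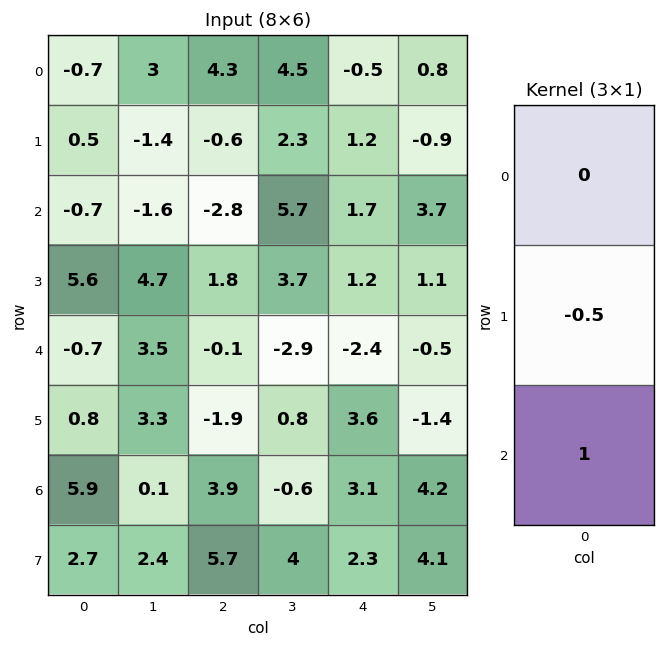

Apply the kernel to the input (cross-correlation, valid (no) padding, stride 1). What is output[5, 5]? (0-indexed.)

The receptive field on the input at this output position is [-1.4 / 4.2 / 4.1]. Elementwise product with the kernel and sum: 4.2·-0.5 + 4.1·1.

2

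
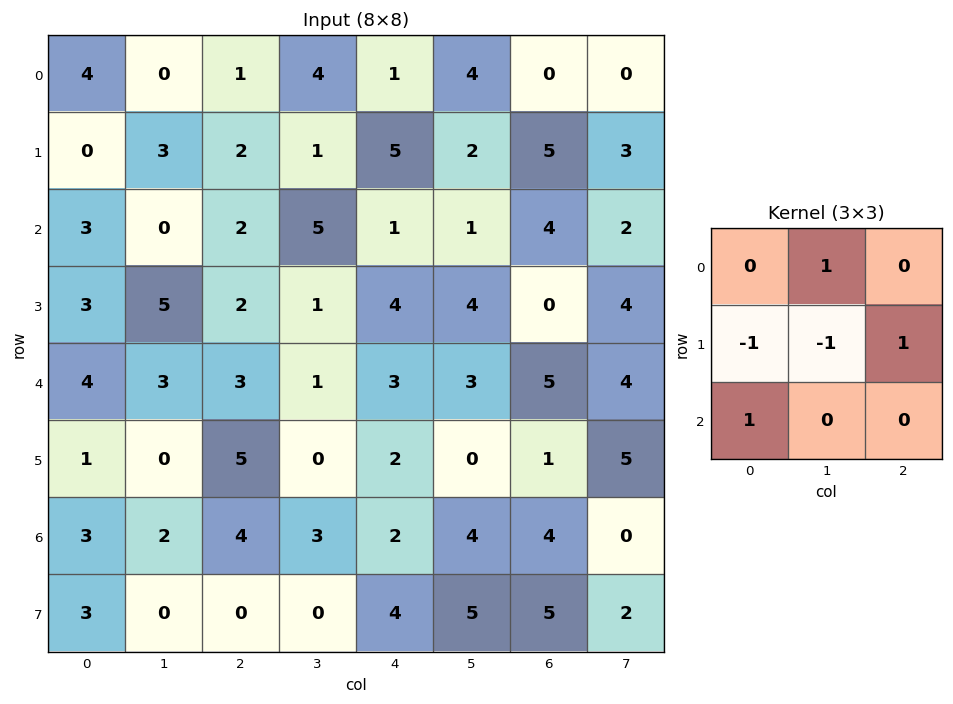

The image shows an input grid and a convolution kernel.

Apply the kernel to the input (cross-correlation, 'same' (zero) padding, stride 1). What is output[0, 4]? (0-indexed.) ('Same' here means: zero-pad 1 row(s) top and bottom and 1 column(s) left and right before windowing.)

0

The receptive field on the zero-padded input at this output position is [0 0 0 / 4 1 4 / 1 5 2]. Elementwise product with the kernel and sum: 0·1 + 4·-1 + 1·-1 + 4·1 + 1·1.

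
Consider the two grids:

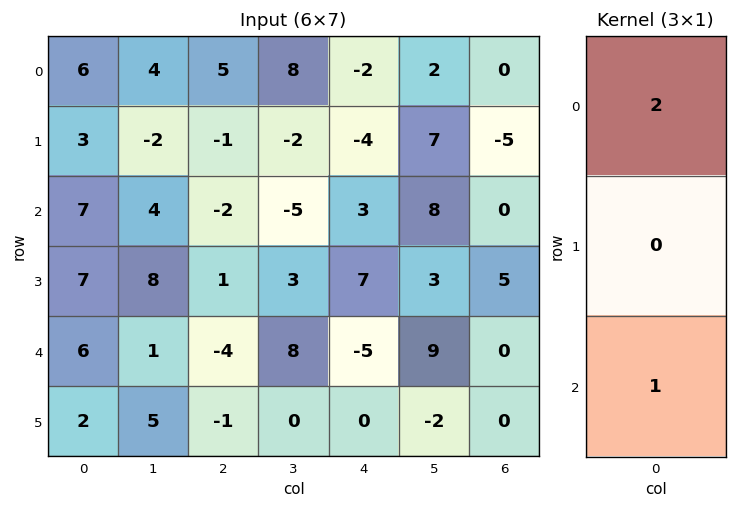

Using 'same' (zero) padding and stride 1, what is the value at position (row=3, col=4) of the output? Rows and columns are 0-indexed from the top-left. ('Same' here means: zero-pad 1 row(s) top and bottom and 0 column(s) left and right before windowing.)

The receptive field on the zero-padded input at this output position is [3 / 7 / -5]. Elementwise product with the kernel and sum: 3·2 + -5·1.

1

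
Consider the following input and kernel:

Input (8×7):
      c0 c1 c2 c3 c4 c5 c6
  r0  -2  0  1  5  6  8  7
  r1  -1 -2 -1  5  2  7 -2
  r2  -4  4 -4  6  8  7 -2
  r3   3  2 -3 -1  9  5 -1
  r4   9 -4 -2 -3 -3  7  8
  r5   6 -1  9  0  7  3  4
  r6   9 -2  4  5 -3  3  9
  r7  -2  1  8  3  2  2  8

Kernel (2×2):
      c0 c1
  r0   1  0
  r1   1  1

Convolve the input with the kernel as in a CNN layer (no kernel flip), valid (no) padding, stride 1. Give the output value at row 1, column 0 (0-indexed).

The receptive field on the input at this output position is [-1 -2 / -4 4]. Elementwise product with the kernel and sum: -1·1 + -4·1 + 4·1.

-1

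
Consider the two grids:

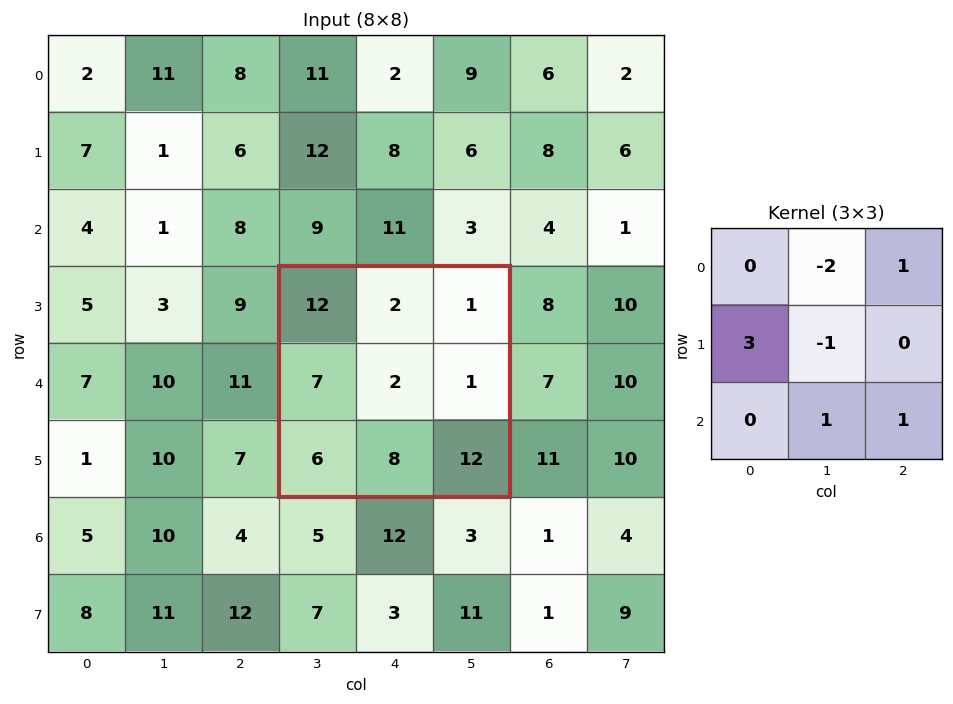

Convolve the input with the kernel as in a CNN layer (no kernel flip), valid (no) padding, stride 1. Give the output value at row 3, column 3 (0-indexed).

The receptive field on the input at this output position is [12 2 1 / 7 2 1 / 6 8 12]. Elementwise product with the kernel and sum: 2·-2 + 1·1 + 7·3 + 2·-1 + 8·1 + 12·1.

36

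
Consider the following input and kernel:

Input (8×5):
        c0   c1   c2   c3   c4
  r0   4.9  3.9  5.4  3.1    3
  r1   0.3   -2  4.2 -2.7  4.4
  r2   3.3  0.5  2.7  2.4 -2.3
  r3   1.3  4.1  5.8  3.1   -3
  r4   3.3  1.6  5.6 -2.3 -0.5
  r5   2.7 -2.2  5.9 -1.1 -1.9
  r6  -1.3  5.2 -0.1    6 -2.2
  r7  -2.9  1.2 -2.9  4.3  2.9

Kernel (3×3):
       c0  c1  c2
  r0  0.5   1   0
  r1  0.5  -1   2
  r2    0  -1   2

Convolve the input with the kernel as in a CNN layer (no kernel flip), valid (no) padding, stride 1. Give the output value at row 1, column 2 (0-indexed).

-15.35

The receptive field on the input at this output position is [4.2 -2.7 4.4 / 2.7 2.4 -2.3 / 5.8 3.1 -3]. Elementwise product with the kernel and sum: 4.2·0.5 + -2.7·1 + 2.7·0.5 + 2.4·-1 + -2.3·2 + 3.1·-1 + -3·2.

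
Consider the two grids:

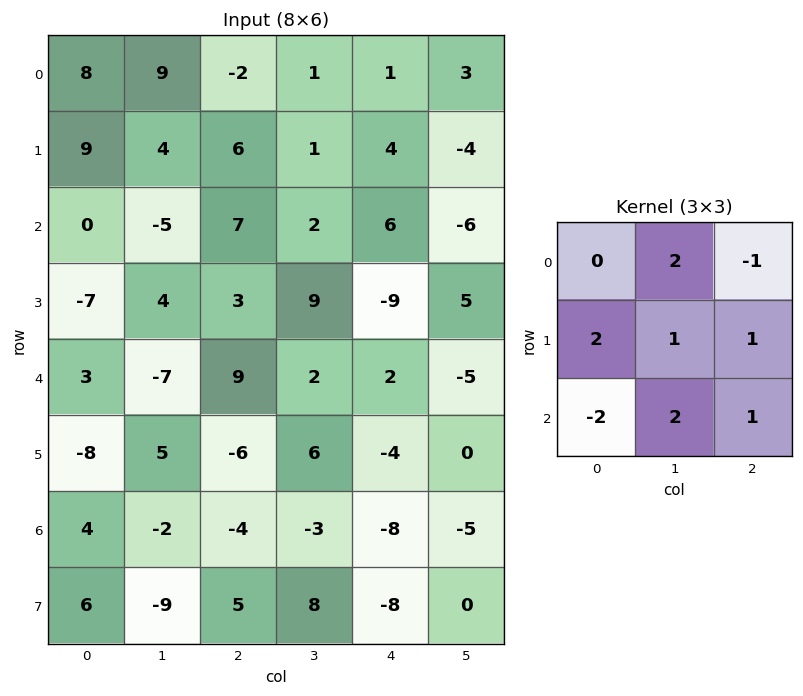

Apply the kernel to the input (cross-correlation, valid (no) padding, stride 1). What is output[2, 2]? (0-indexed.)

-8

The receptive field on the input at this output position is [7 2 6 / 3 9 -9 / 9 2 2]. Elementwise product with the kernel and sum: 2·2 + 6·-1 + 3·2 + 9·1 + -9·1 + 9·-2 + 2·2 + 2·1.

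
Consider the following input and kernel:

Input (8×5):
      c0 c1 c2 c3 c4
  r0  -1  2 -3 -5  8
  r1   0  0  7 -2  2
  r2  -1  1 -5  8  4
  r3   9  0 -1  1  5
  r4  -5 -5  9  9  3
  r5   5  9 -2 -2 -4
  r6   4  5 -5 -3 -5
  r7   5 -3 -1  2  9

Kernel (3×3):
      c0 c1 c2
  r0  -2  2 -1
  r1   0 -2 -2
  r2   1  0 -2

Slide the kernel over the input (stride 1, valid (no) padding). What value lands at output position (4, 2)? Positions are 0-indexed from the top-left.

14

The receptive field on the input at this output position is [9 9 3 / -2 -2 -4 / -5 -3 -5]. Elementwise product with the kernel and sum: 9·-2 + 9·2 + 3·-1 + -2·-2 + -4·-2 + -5·1 + -5·-2.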